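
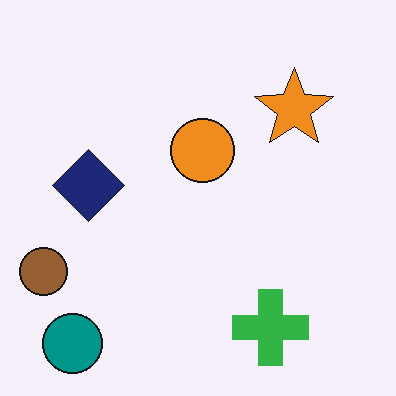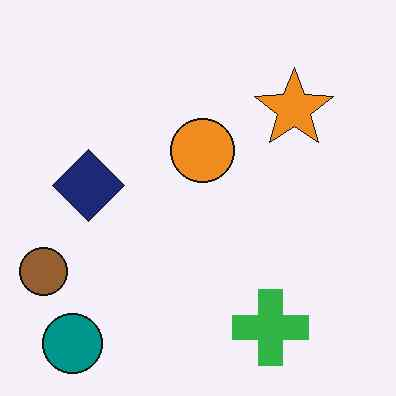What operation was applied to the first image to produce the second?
The second image is the first JPEG-compressed with visible artifacts.

Blocky 8×8 compression artifacts appear around shape edges and the flat background shows ringing — characteristic JPEG degradation.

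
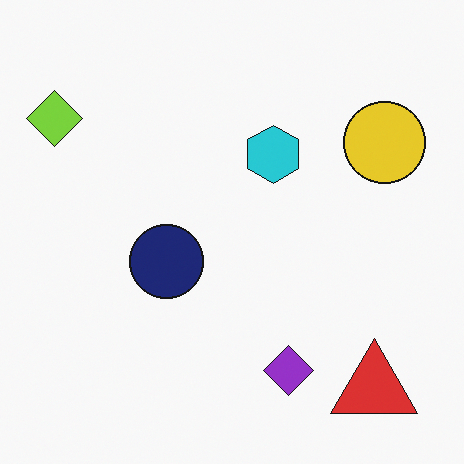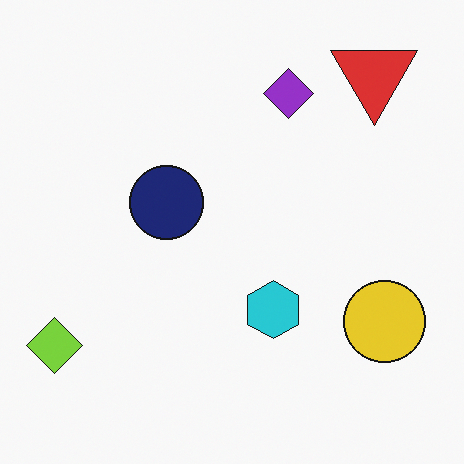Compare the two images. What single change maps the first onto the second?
The transformation is: flipped vertically (top ↔ bottom).

The red triangle is in the bottom-right of the first image and the top-right of the second — shapes on opposite sides of the horizontal midline have swapped in a mirror flip.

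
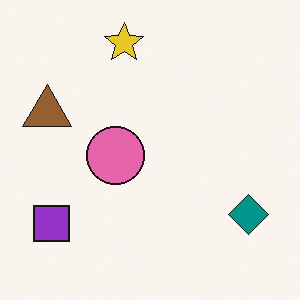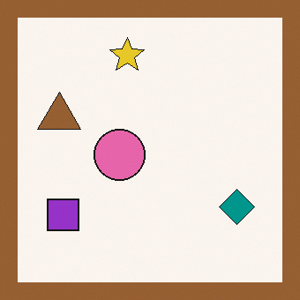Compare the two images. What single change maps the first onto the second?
It was framed with a brown border.

A solid brown frame runs around the edge of the second image, with the content slightly shrunk inside it.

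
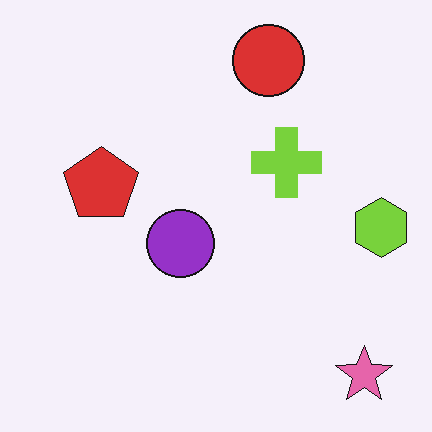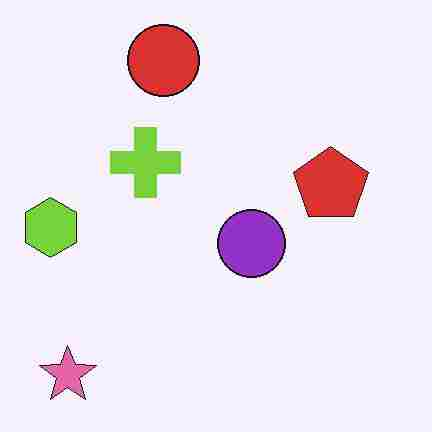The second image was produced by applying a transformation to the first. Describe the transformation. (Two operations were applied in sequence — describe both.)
Flipped horizontally (left ↔ right), then heavily JPEG-compressed with obvious blocking artifacts.

The lime hexagon is in the right of the first image and the left of the second — shapes on opposite sides of the vertical midline have swapped in a mirror flip. Blocky 8×8 compression artifacts appear around shape edges and the flat background shows ringing — characteristic JPEG degradation.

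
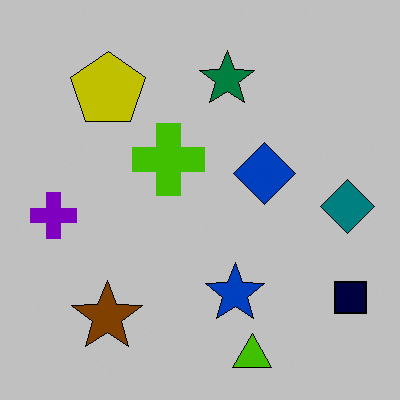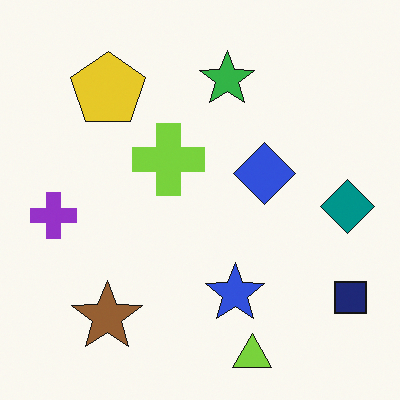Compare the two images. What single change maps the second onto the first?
The image was heavily posterized to just a handful of flat colors.

Each flat color has snapped to a coarser quantized level — most visibly, the near-white background has dropped to a flat grey.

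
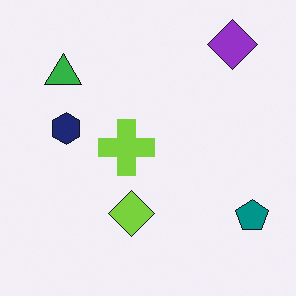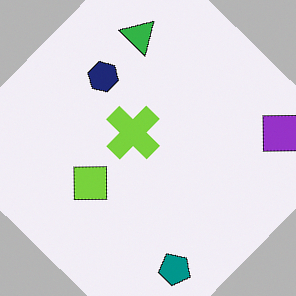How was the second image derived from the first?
Rotated clockwise by a large amount — several tens of degrees.

Every shape is tilted by the same angle and the image corners show triangular fill wedges — a whole-image rotation by a non-right angle.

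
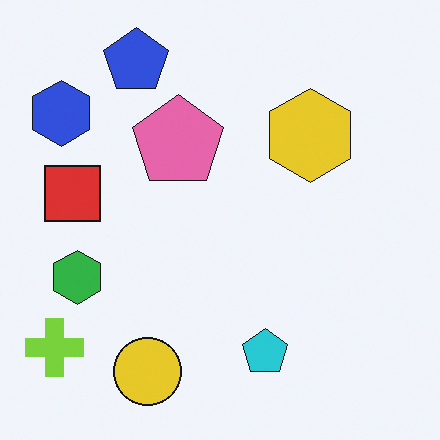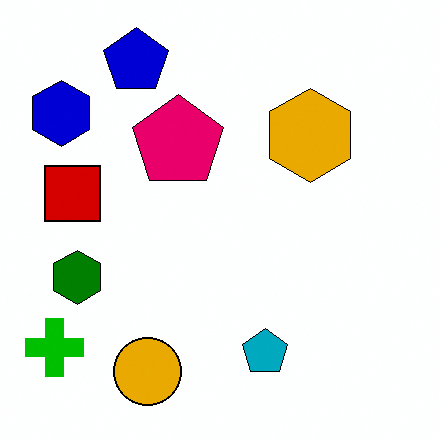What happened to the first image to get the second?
This is the original image boosted in contrast.

Tones are pushed away from mid-grey across the whole image — a global contrast change.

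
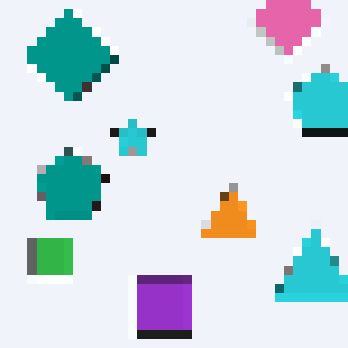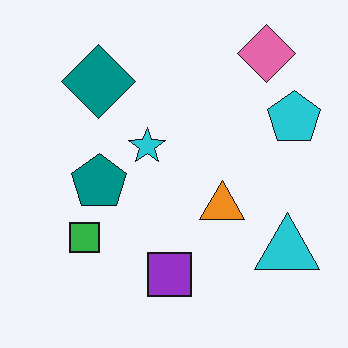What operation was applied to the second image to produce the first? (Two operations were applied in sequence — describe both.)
Cropped to a modestly smaller region and rescaled, then heavily pixelated into large blocks.

The visible shapes are larger and the field of view is narrower; shapes near the original edges may be partly or wholly outside the frame — a crop-and-rescale. Shapes are reduced to large square blocks; fine edges and outlines are lost — a downscale-then-upscale (mosaic) effect.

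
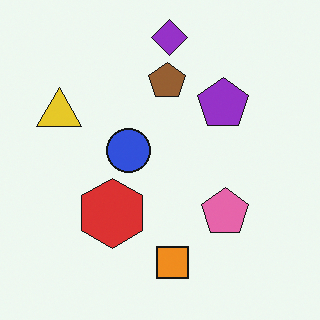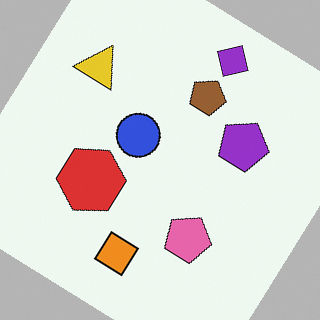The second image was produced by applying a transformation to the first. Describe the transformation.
This is the original image rotated clockwise by a large amount — several tens of degrees.

Every shape is tilted by the same angle and the image corners show triangular fill wedges — a whole-image rotation by a non-right angle.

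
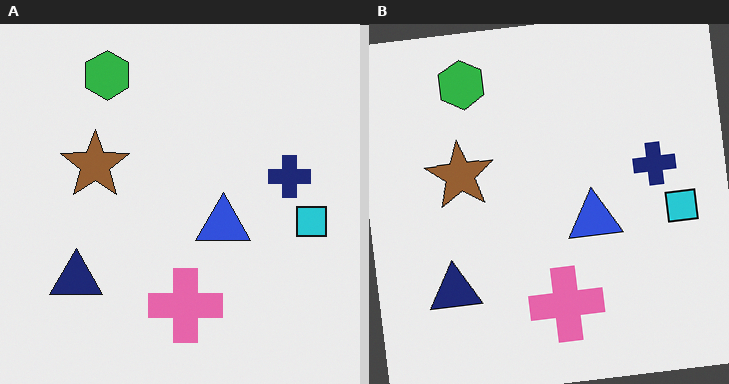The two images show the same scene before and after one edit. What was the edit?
The transformation is: rotated counter-clockwise by a small amount.

Every shape is tilted by the same angle and the image corners show triangular fill wedges — a whole-image rotation by a non-right angle.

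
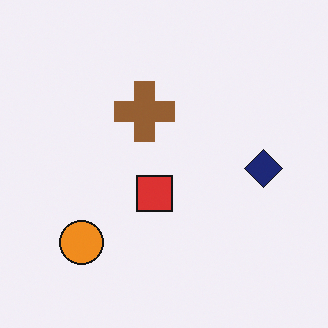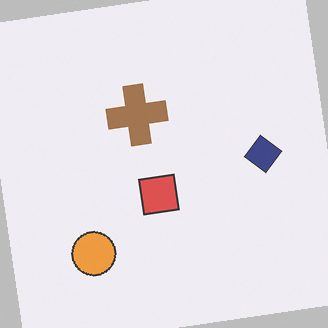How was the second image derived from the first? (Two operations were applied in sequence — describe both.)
It was rotated counter-clockwise by a slight angle, then given slightly reduced contrast.

Every shape is tilted by the same angle and the image corners show triangular fill wedges — a whole-image rotation by a non-right angle. Tones are pushed toward mid-grey across the whole image — a global contrast change.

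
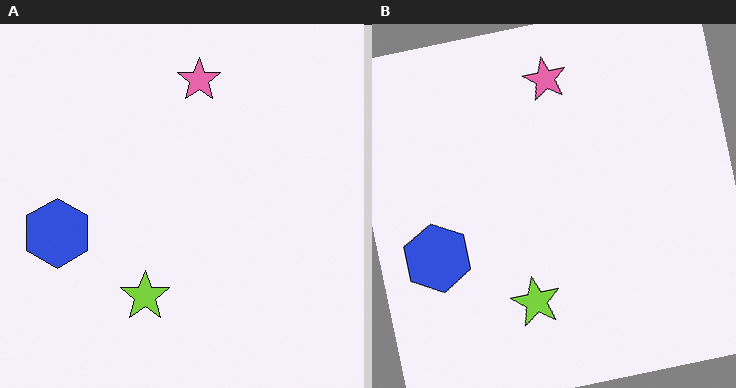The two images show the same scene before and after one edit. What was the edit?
The image was rotated counter-clockwise by a small amount.

Every shape is tilted by the same angle and the image corners show triangular fill wedges — a whole-image rotation by a non-right angle.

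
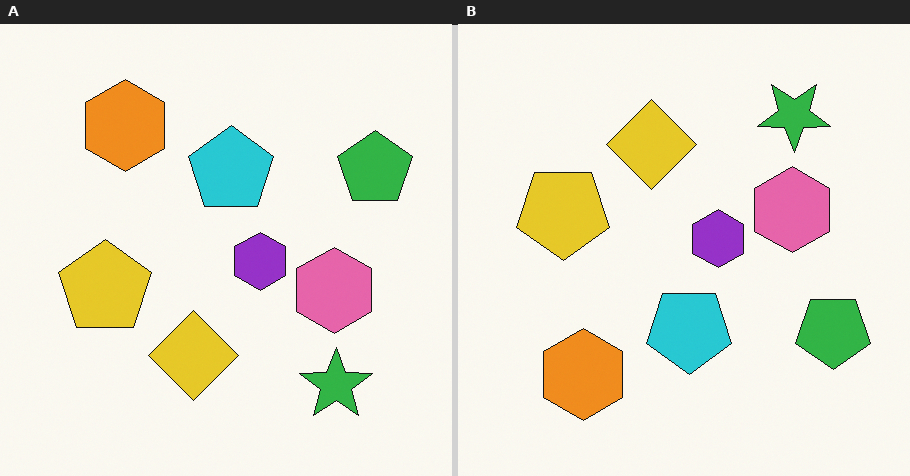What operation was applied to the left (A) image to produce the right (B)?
Flipped vertically (top ↔ bottom).

The green star is in the bottom-right of the left (A) image and the top-right of the right (B) — shapes on opposite sides of the horizontal midline have swapped in a mirror flip.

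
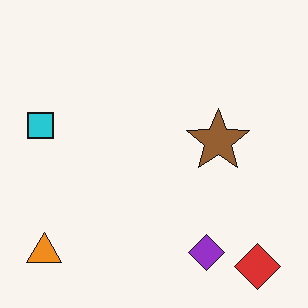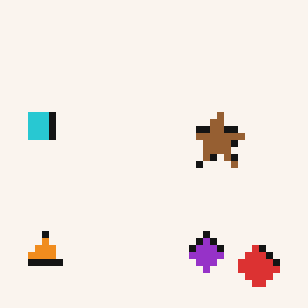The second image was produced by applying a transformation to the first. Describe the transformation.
The second image is the first moderately pixelated.

Shapes are reduced to large square blocks; fine edges and outlines are lost — a downscale-then-upscale (mosaic) effect.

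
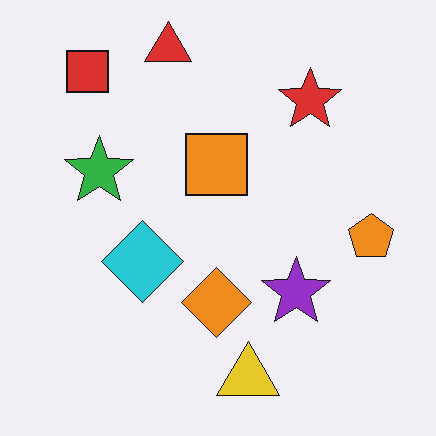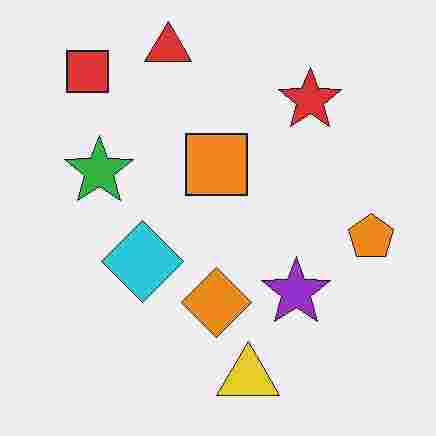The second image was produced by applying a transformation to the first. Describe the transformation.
The transformation is: heavily JPEG-compressed with obvious blocking artifacts.

Blocky 8×8 compression artifacts appear around shape edges and the flat background shows ringing — characteristic JPEG degradation.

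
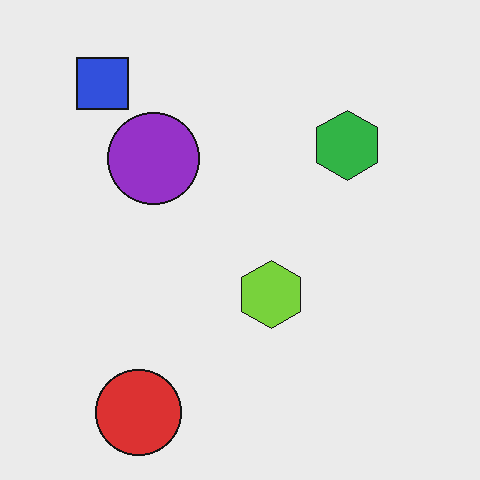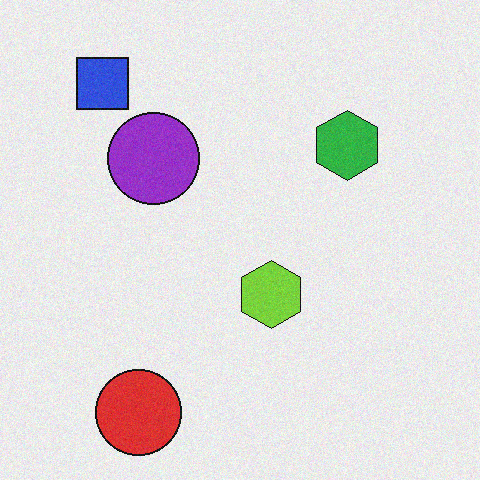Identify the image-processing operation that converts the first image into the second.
The second image is the first degraded with light additive noise.

Random speckle covers the whole image, including the flat background.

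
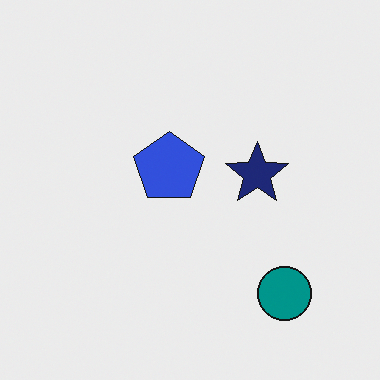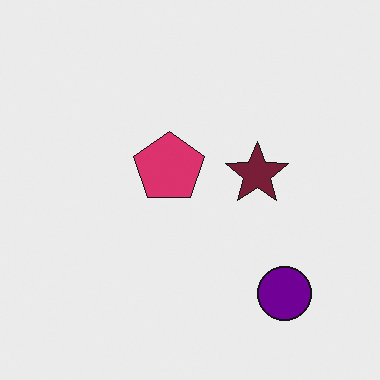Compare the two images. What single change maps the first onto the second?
The second image is the first hue-shifted through roughly a third of the color wheel.

Every shape's color has rotated by the same amount around the hue wheel — a uniform hue shift.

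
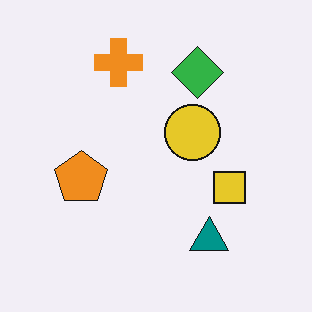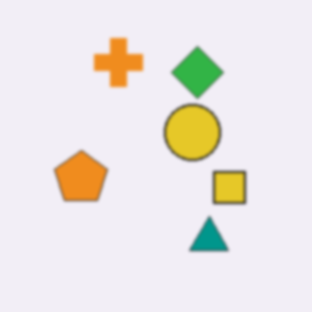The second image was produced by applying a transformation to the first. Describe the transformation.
The image was lightly blurred.

Shape edges and outlines are uniformly softened across the whole image.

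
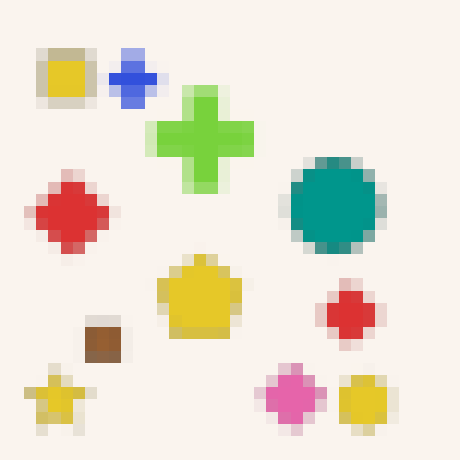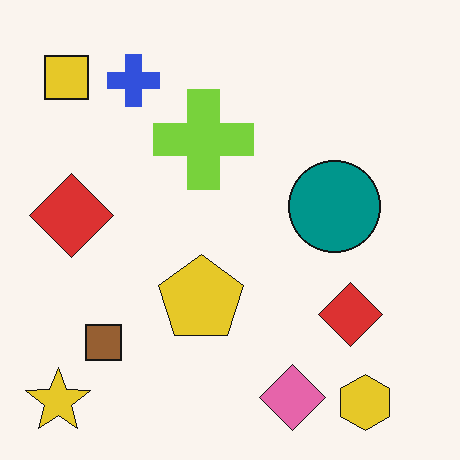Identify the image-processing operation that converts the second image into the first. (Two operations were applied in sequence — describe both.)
This is the original image noticeably gaussian-blurred, then coarsely pixelated.

Shape edges and outlines are uniformly softened across the whole image. Shapes are reduced to large square blocks; fine edges and outlines are lost — a downscale-then-upscale (mosaic) effect.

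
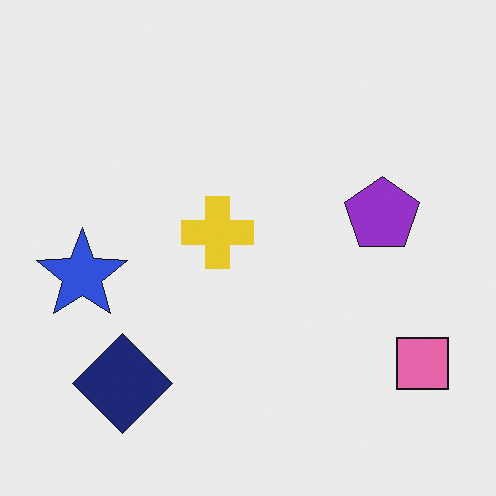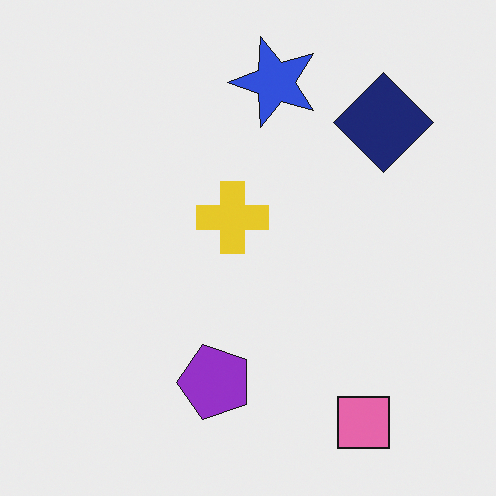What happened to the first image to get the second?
This is the original image transposed (reflected across the top-left ↔ bottom-right diagonal).

Shapes have swapped their row and column positions — what was in the top-right is now in the bottom-left — a diagonal reflection.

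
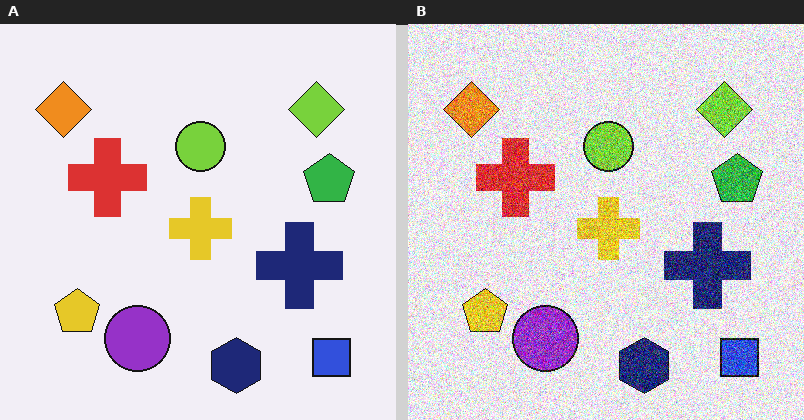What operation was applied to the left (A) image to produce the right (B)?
It was degraded with a thick layer of grain.

Random speckle covers the whole image, including the flat background.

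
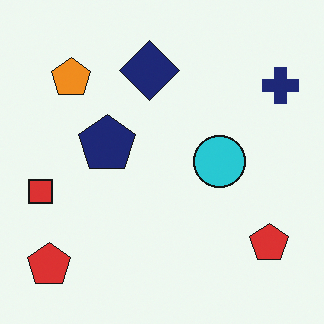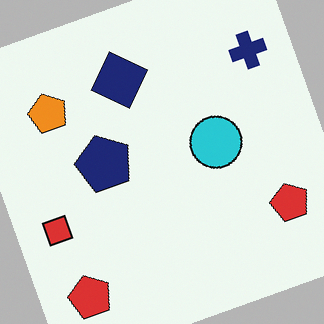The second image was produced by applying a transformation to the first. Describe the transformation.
This is the original image rotated counter-clockwise by a moderate amount.

Every shape is tilted by the same angle and the image corners show triangular fill wedges — a whole-image rotation by a non-right angle.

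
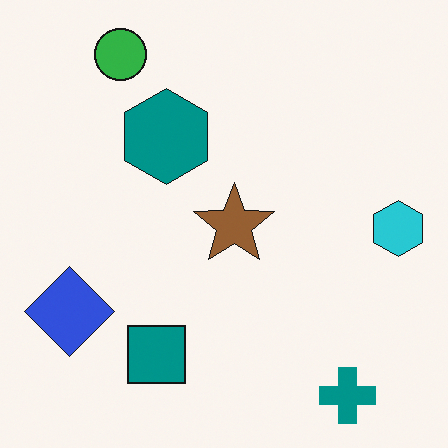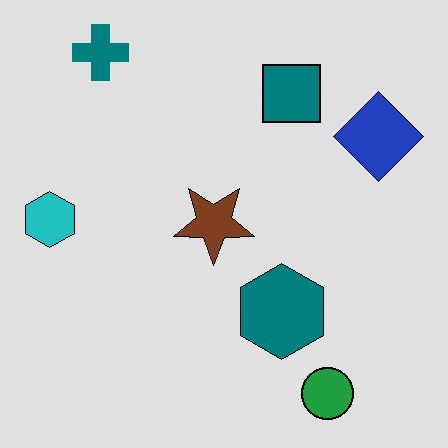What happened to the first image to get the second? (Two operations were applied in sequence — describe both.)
Rotated 180°, then moderately posterized.

The teal cross sits in the bottom-right of the first image and the top-left of the second — consistent with a whole-image 180° rotation. Each flat color has snapped to a coarser quantized level — most visibly, the near-white background has dropped to a flat grey.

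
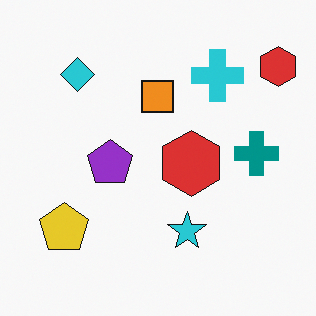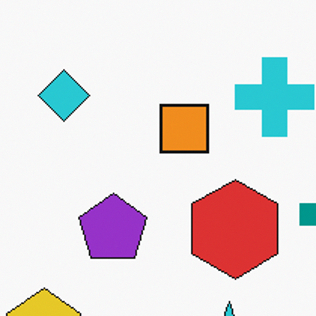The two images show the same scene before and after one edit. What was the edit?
It was cropped to a modestly smaller region and rescaled.

The visible shapes are larger and the field of view is narrower; shapes near the original edges may be partly or wholly outside the frame — a crop-and-rescale.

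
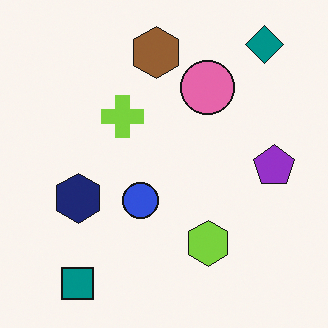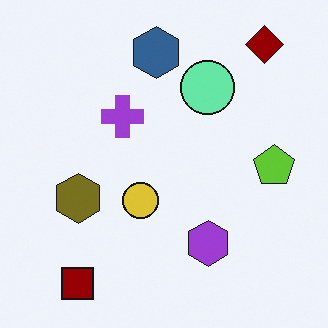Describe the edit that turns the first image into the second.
The image was hue-shifted by a large amount.

Every shape's color has rotated by the same amount around the hue wheel — a uniform hue shift.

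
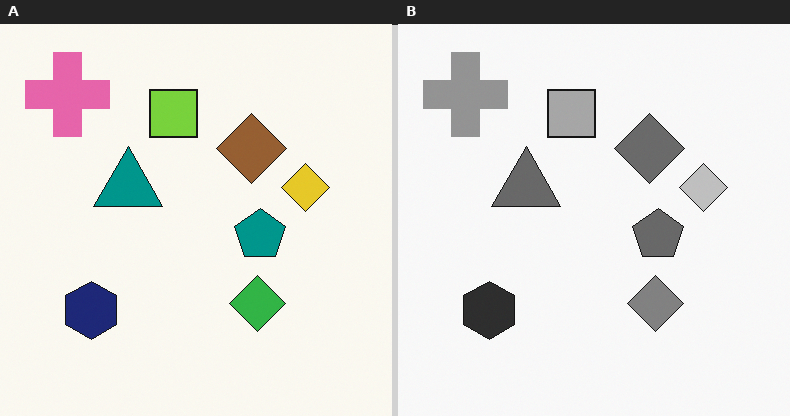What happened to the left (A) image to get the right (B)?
Converted to grayscale.

All color is removed — every shape is now a shade of grey.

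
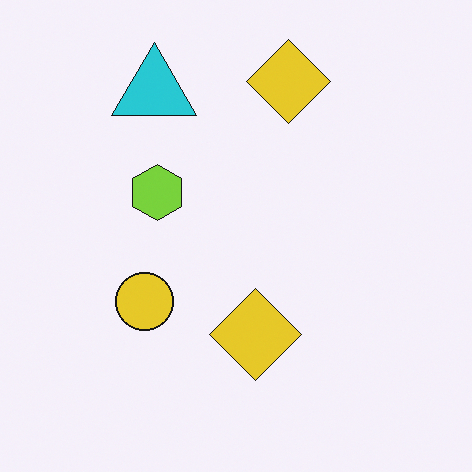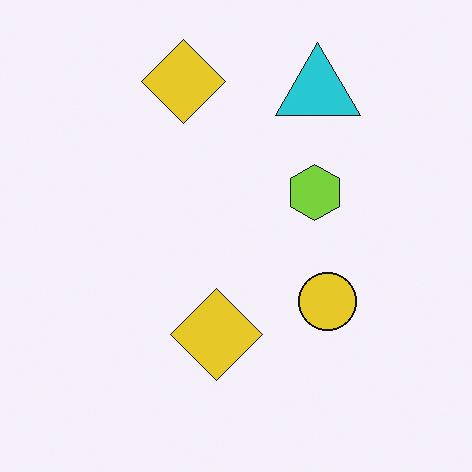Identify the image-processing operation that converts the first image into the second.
The image was flipped horizontally (left ↔ right).

The yellow circle is in the left of the first image and the right of the second — shapes on opposite sides of the vertical midline have swapped in a mirror flip.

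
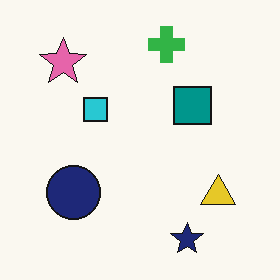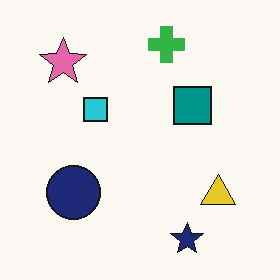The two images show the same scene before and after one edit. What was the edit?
The image was given moderate JPEG compression.

Blocky 8×8 compression artifacts appear around shape edges and the flat background shows ringing — characteristic JPEG degradation.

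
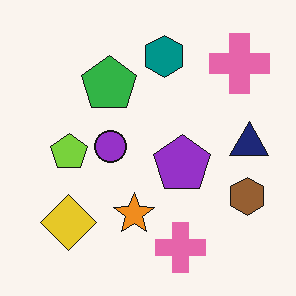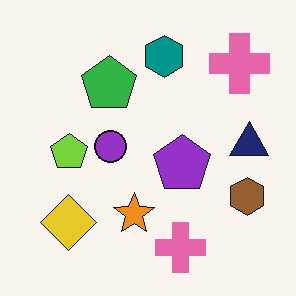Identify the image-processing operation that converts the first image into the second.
The second image is the first JPEG-compressed with visible artifacts.

Blocky 8×8 compression artifacts appear around shape edges and the flat background shows ringing — characteristic JPEG degradation.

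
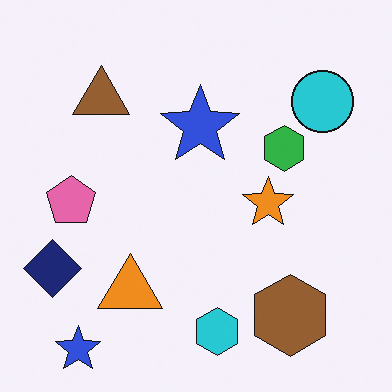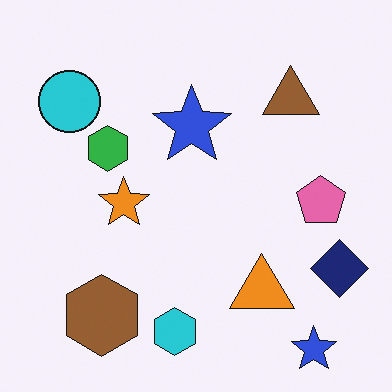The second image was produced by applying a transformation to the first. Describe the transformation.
This is the original image flipped horizontally (left ↔ right).

The navy diamond is in the bottom-left of the first image and the bottom-right of the second — shapes on opposite sides of the vertical midline have swapped in a mirror flip.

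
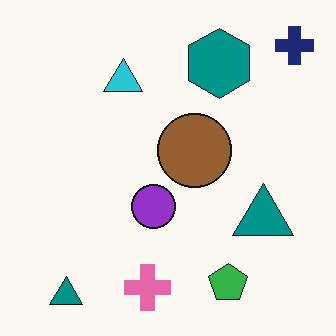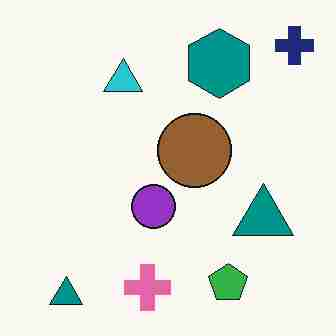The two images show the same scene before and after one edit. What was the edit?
It was heavily JPEG-compressed with obvious blocking artifacts.

Blocky 8×8 compression artifacts appear around shape edges and the flat background shows ringing — characteristic JPEG degradation.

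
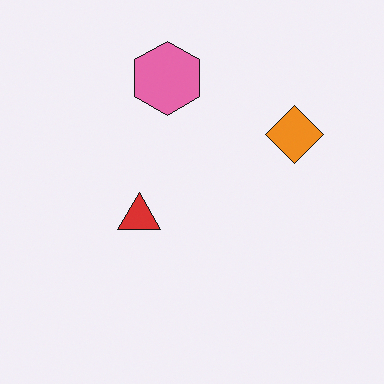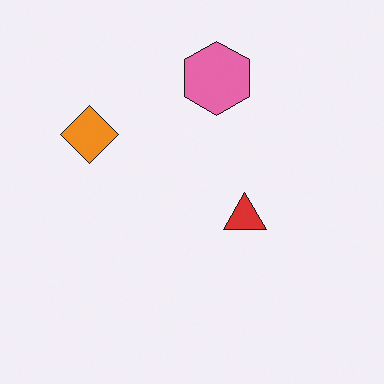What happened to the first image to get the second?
The second image is the first flipped horizontally (left ↔ right).

The orange diamond is in the right of the first image and the left of the second — shapes on opposite sides of the vertical midline have swapped in a mirror flip.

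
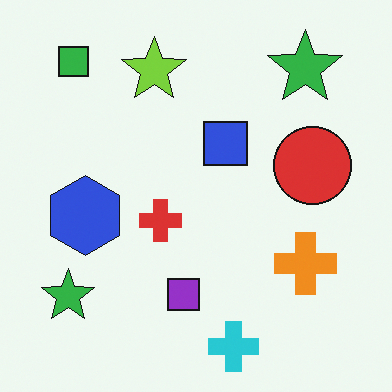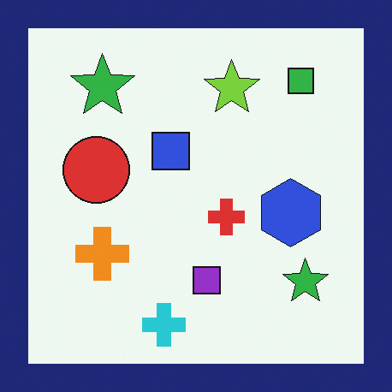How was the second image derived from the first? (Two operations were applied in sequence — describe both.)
The transformation is: flipped horizontally (left ↔ right), then framed with a navy border.

The green square is in the top-left of the first image and the top-right of the second — shapes on opposite sides of the vertical midline have swapped in a mirror flip. A solid navy frame runs around the edge of the second image, with the content slightly shrunk inside it.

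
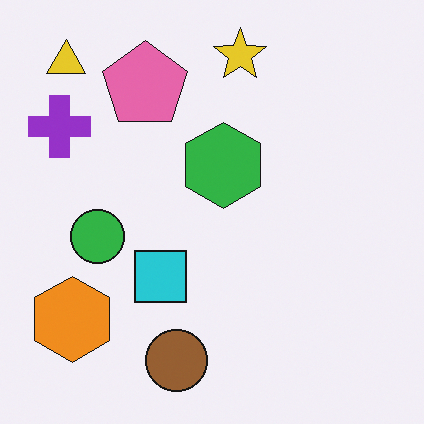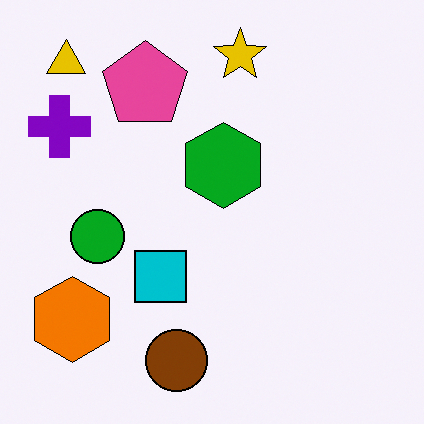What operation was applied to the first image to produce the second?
The transformation is: given slightly increased contrast.

Tones are pushed away from mid-grey across the whole image — a global contrast change.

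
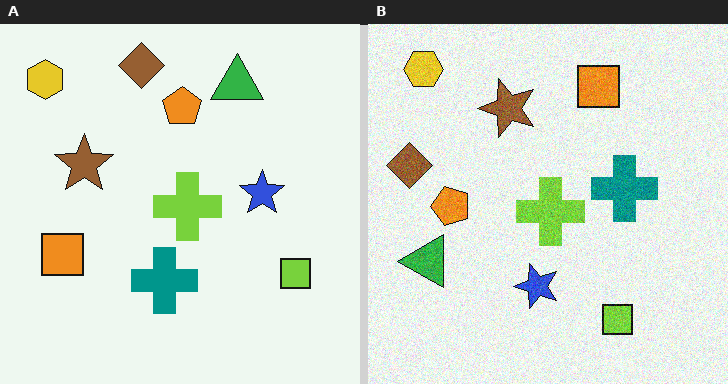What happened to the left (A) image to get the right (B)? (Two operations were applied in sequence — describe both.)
This is the original image transposed (reflected across the top-left ↔ bottom-right diagonal), then degraded with visible gaussian noise.

Shapes have swapped their row and column positions — what was in the top-right is now in the bottom-left — a diagonal reflection. Random speckle covers the whole image, including the flat background.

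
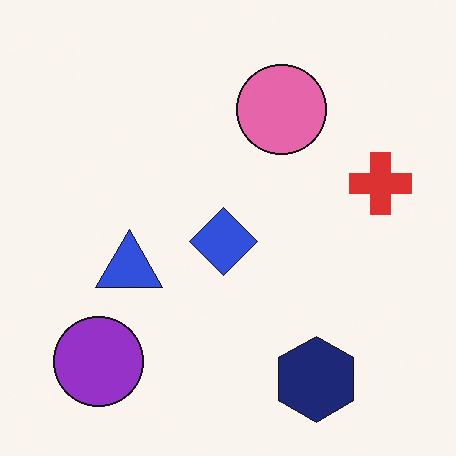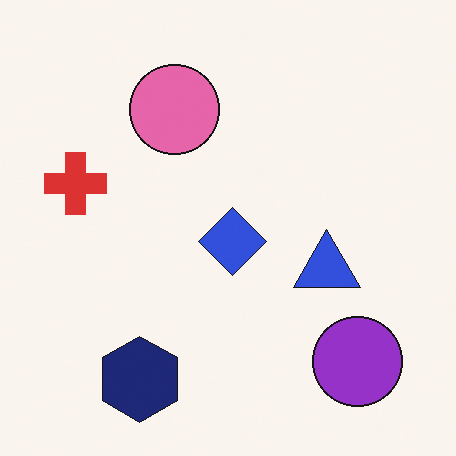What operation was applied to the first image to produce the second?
The transformation is: flipped horizontally (left ↔ right).

The red cross is in the right of the first image and the left of the second — shapes on opposite sides of the vertical midline have swapped in a mirror flip.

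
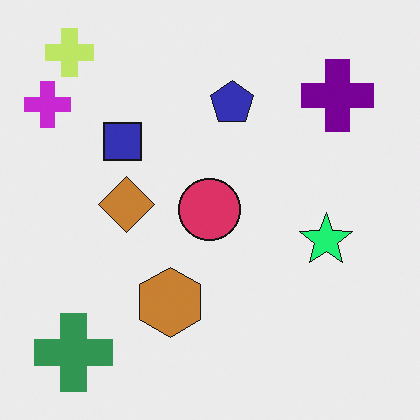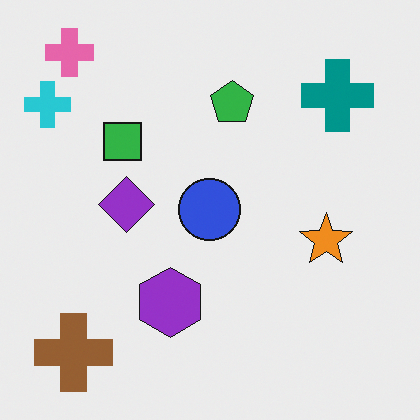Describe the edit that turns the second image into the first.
The image was hue-shifted through roughly a third of the color wheel.

Every shape's color has rotated by the same amount around the hue wheel — a uniform hue shift.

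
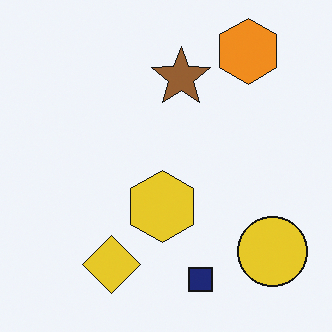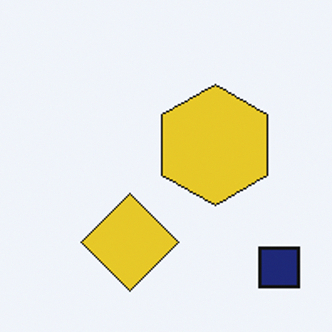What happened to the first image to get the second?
This is the original image cropped tightly and scaled back up.

The visible shapes are larger and the field of view is narrower; shapes near the original edges may be partly or wholly outside the frame — a crop-and-rescale.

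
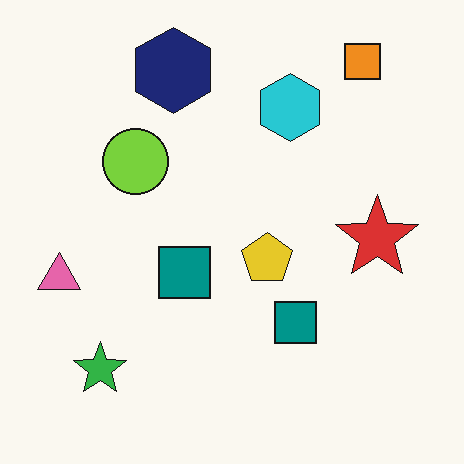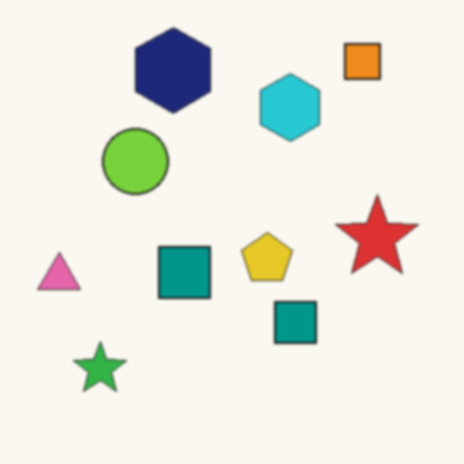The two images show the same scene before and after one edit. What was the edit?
The second image is the first lightly blurred.

Shape edges and outlines are uniformly softened across the whole image.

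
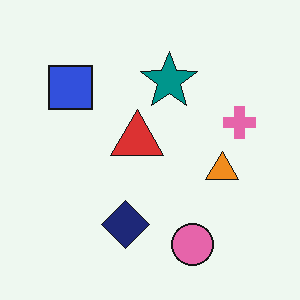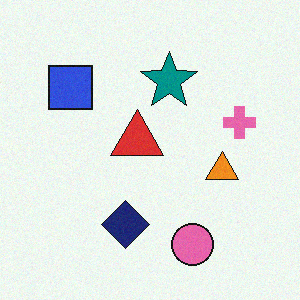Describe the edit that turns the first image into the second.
The image was degraded with subtle gaussian noise.

Random speckle covers the whole image, including the flat background.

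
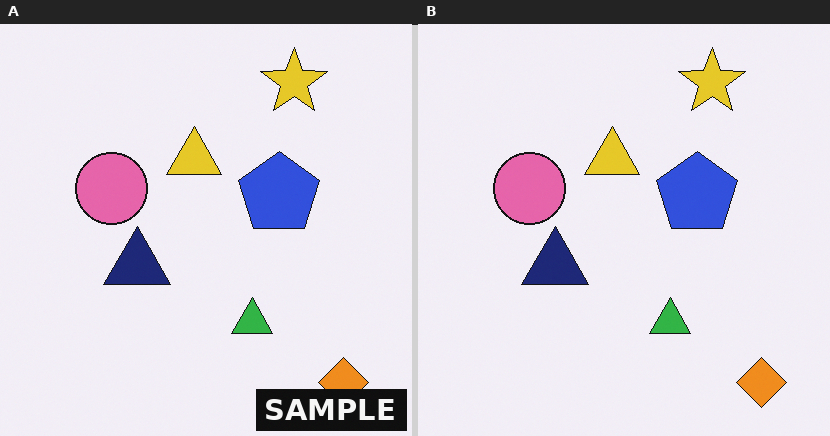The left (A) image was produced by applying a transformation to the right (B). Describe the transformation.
The image was watermarked with the text "SAMPLE" in the lower-right corner.

A dark label reading "SAMPLE" appears in the lower-right corner.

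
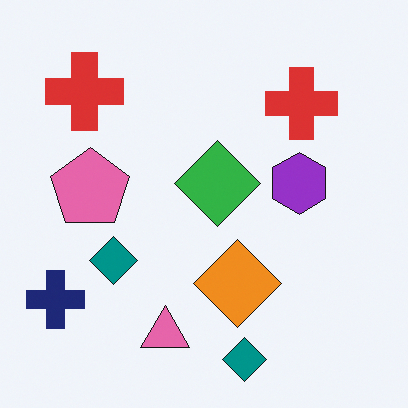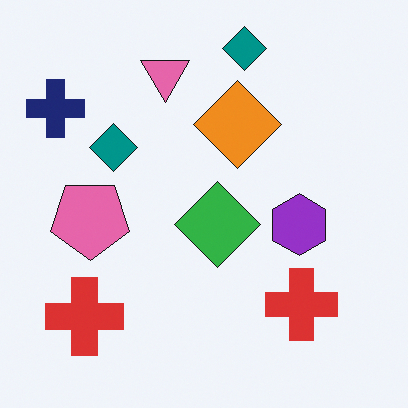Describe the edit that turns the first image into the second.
Flipped vertically (top ↔ bottom).

The pink triangle is in the bottom of the first image and the top of the second — shapes on opposite sides of the horizontal midline have swapped in a mirror flip.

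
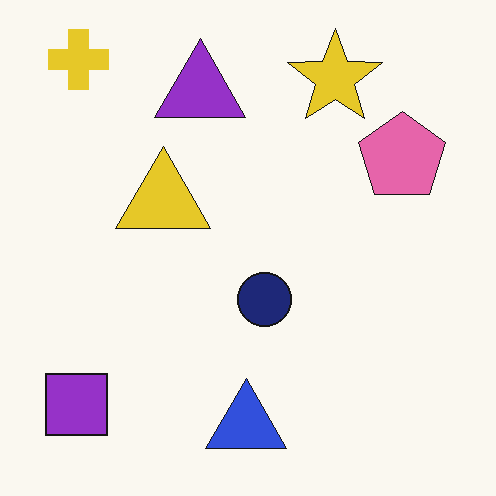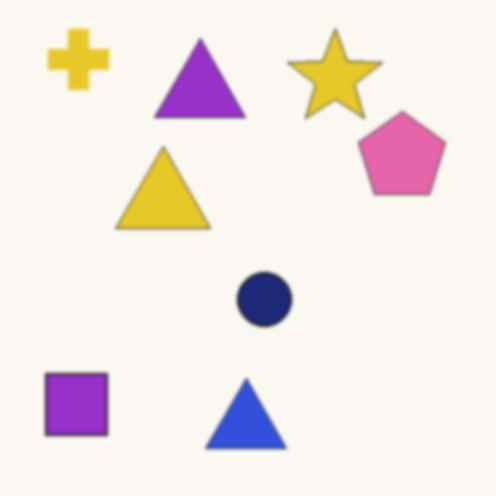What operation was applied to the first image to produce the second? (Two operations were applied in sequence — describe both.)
The transformation is: slightly softened, then JPEG-compressed with visible artifacts.

Shape edges and outlines are uniformly softened across the whole image. Blocky 8×8 compression artifacts appear around shape edges and the flat background shows ringing — characteristic JPEG degradation.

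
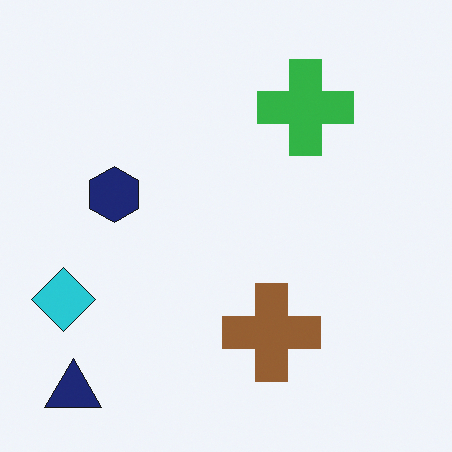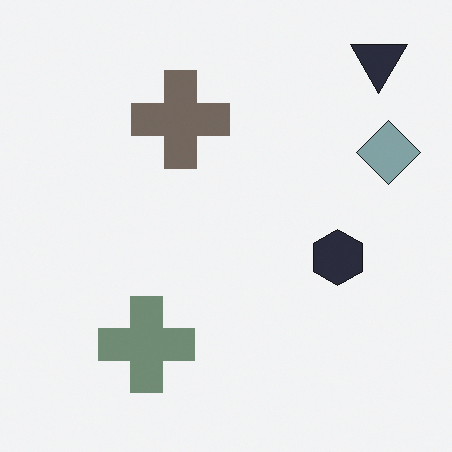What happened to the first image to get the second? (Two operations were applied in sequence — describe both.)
The image was rotated 180°, then heavily desaturated.

The navy triangle sits in the bottom-left of the first image and the top-right of the second — consistent with a whole-image 180° rotation. All colors are more muted and greyish — a global saturation change.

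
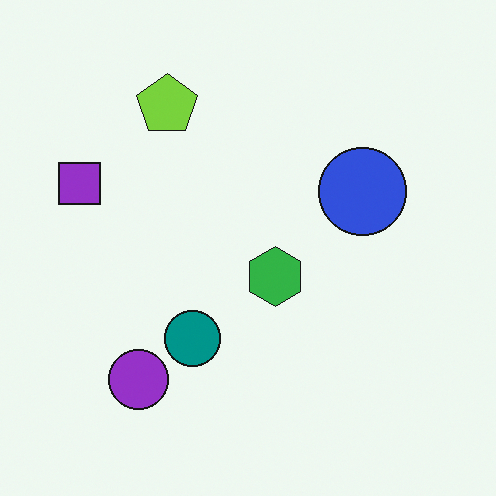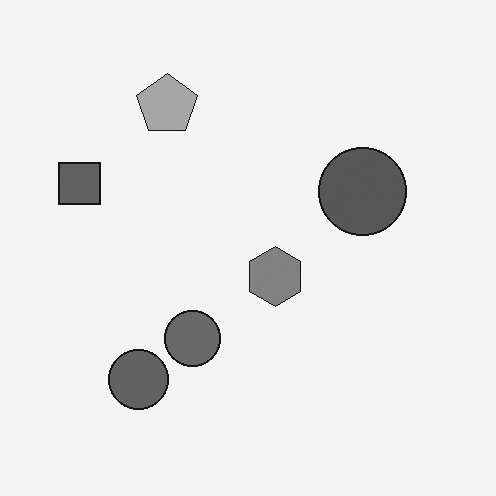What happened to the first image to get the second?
The second image is the first converted to grayscale.

All color is removed — every shape is now a shade of grey.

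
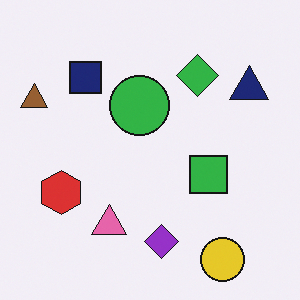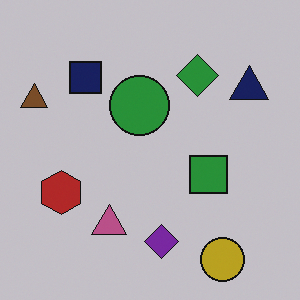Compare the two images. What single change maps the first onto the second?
The transformation is: slightly darkened.

Every pixel — background and shapes alike — is uniformly darkened.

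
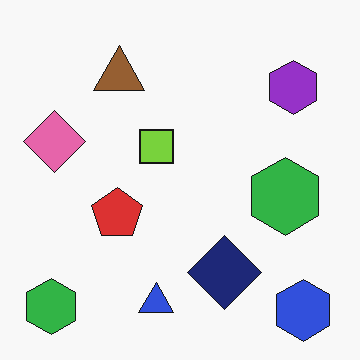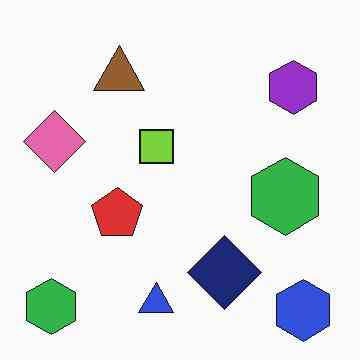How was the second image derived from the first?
The second image is the first JPEG-compressed with visible artifacts.

Blocky 8×8 compression artifacts appear around shape edges and the flat background shows ringing — characteristic JPEG degradation.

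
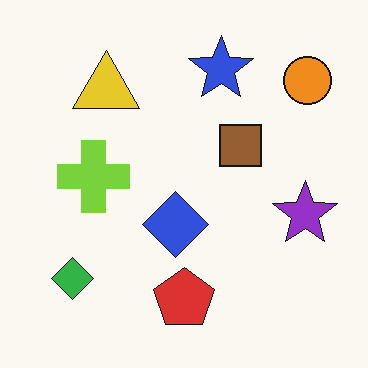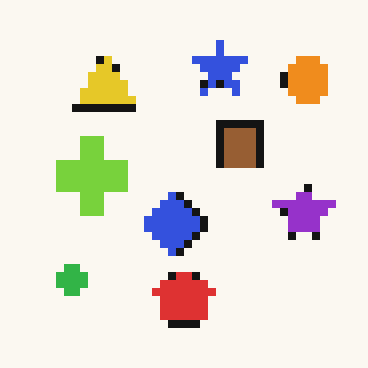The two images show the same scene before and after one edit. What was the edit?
This is the original image moderately pixelated.

Shapes are reduced to large square blocks; fine edges and outlines are lost — a downscale-then-upscale (mosaic) effect.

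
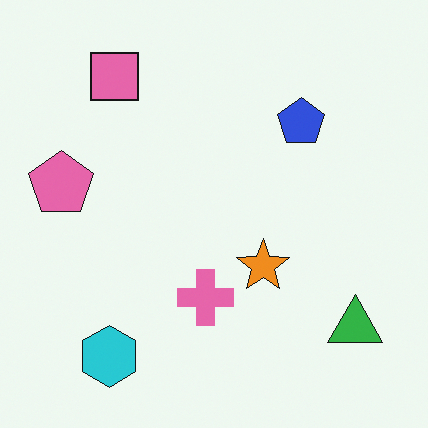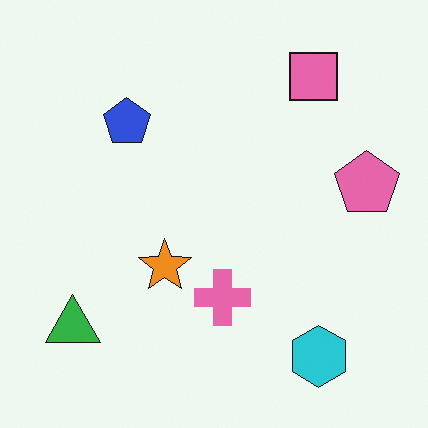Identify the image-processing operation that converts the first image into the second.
This is the original image flipped horizontally (left ↔ right).

The pink pentagon is in the left of the first image and the right of the second — shapes on opposite sides of the vertical midline have swapped in a mirror flip.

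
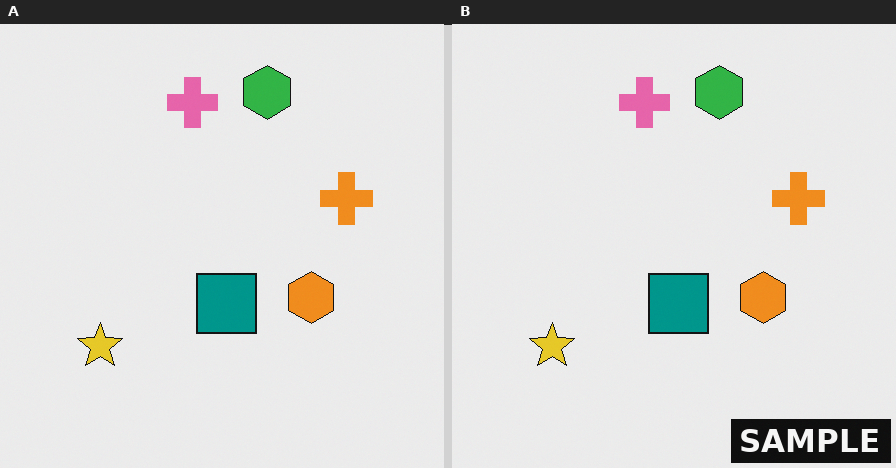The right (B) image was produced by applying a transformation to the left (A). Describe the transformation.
This is the original image watermarked with the text "SAMPLE" in the lower-right corner.

A dark label reading "SAMPLE" appears in the lower-right corner.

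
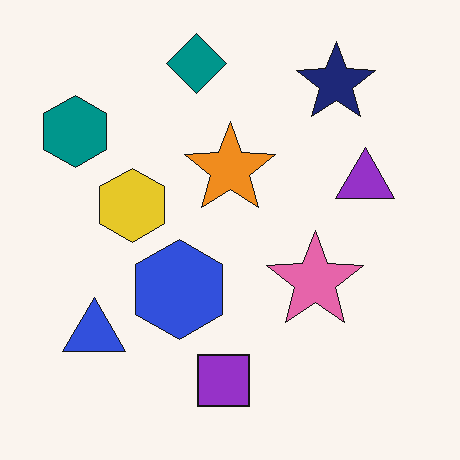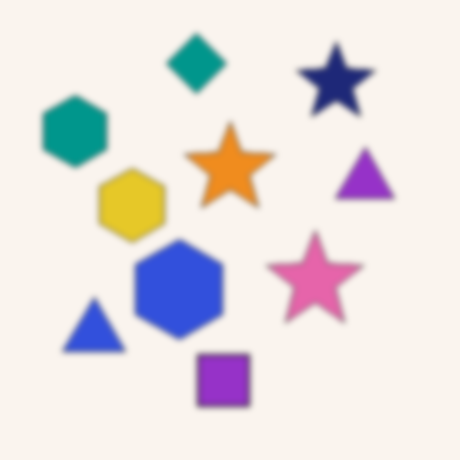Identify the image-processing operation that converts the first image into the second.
The second image is the first noticeably gaussian-blurred.

Shape edges and outlines are uniformly softened across the whole image.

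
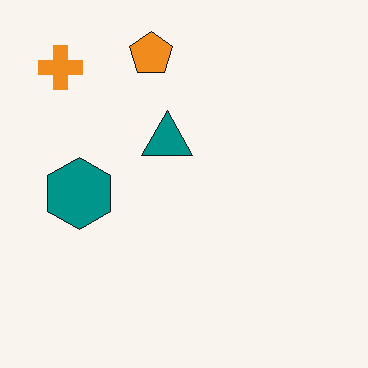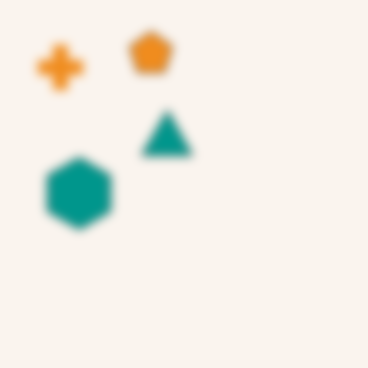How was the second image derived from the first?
Strongly gaussian-blurred.

Shape edges and outlines are uniformly softened across the whole image.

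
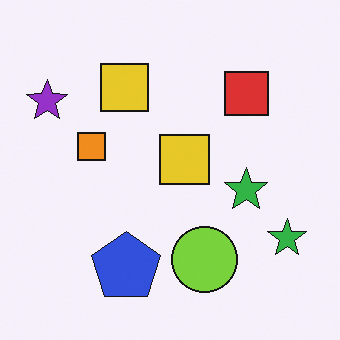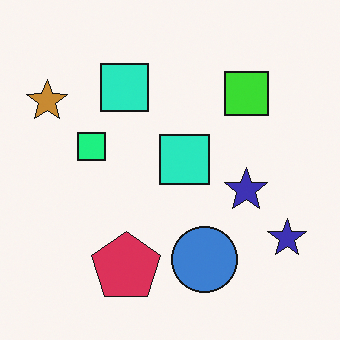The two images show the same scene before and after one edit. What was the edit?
The transformation is: hue-shifted by a moderate amount.

Every shape's color has rotated by the same amount around the hue wheel — a uniform hue shift.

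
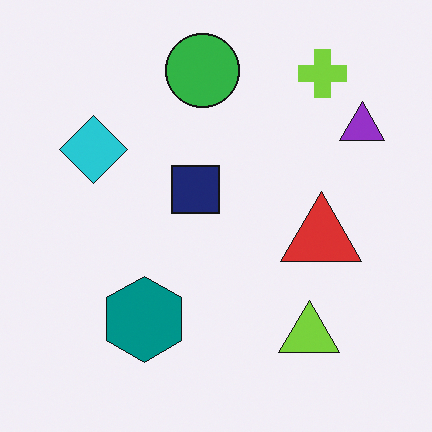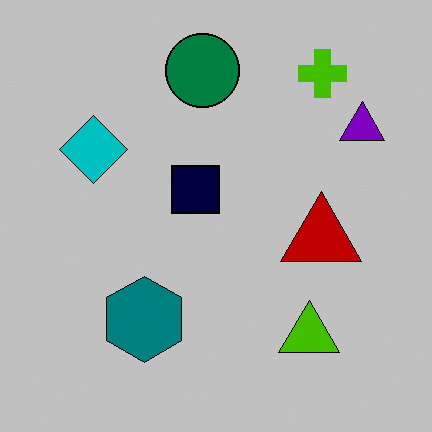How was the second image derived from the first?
This is the original image heavily posterized to just a handful of flat colors.

Each flat color has snapped to a coarser quantized level — most visibly, the near-white background has dropped to a flat grey.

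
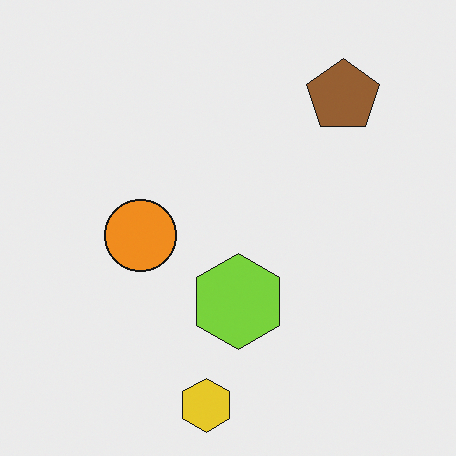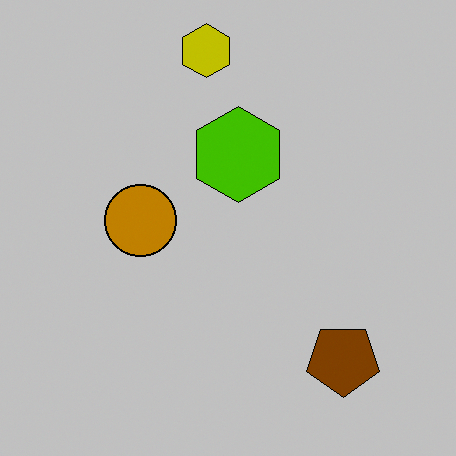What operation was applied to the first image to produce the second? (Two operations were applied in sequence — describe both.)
The second image is the first flipped vertically (top ↔ bottom), then heavily posterized to just a handful of flat colors.

The yellow hexagon is in the bottom of the first image and the top of the second — shapes on opposite sides of the horizontal midline have swapped in a mirror flip. Each flat color has snapped to a coarser quantized level — most visibly, the near-white background has dropped to a flat grey.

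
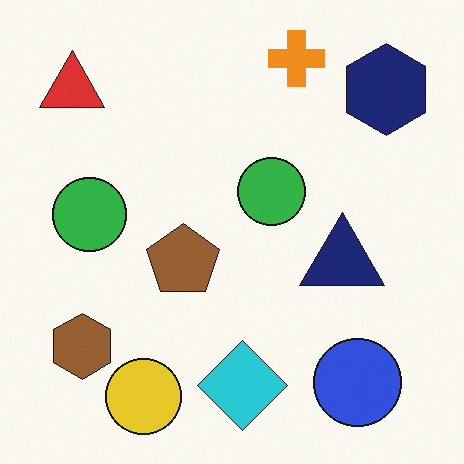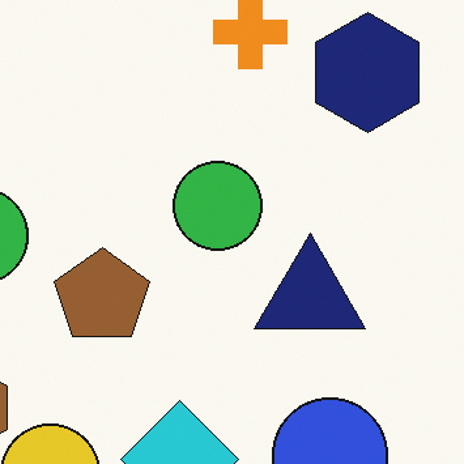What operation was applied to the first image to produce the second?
The image was cropped slightly and scaled back up.

The visible shapes are larger and the field of view is narrower; shapes near the original edges may be partly or wholly outside the frame — a crop-and-rescale.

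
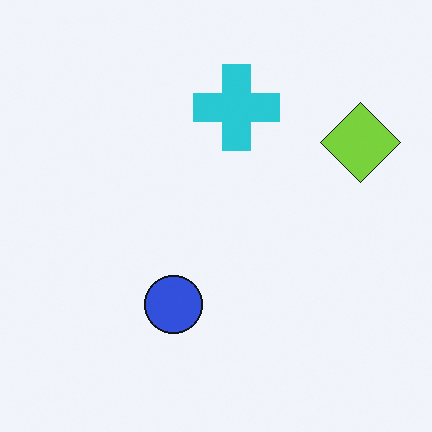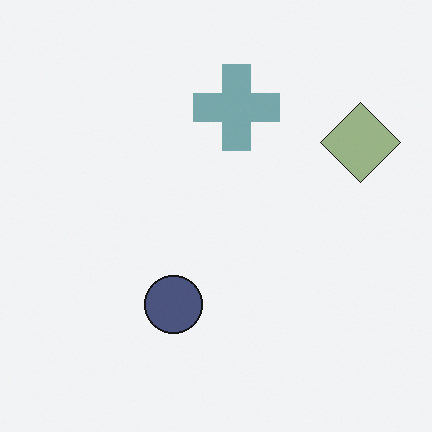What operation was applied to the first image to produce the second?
This is the original image made much more muted (saturation change).

All colors are more muted and greyish — a global saturation change.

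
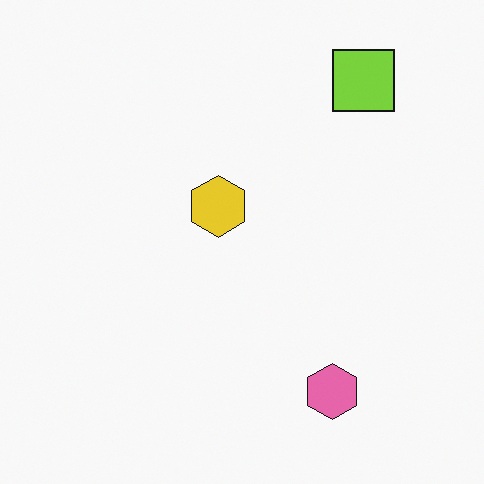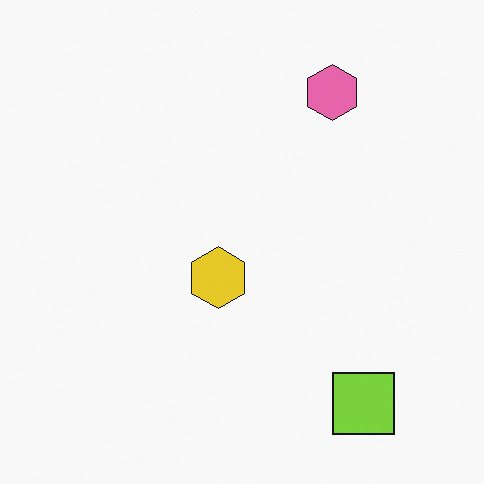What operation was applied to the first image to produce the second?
It was flipped vertically (top ↔ bottom).

The lime square is in the top-right of the first image and the bottom-right of the second — shapes on opposite sides of the horizontal midline have swapped in a mirror flip.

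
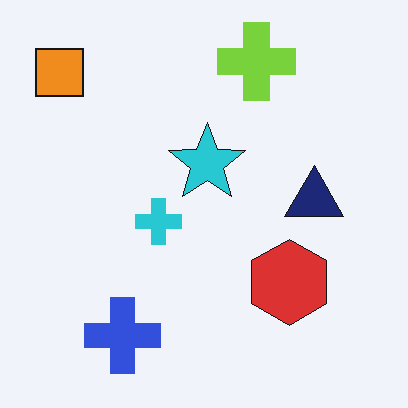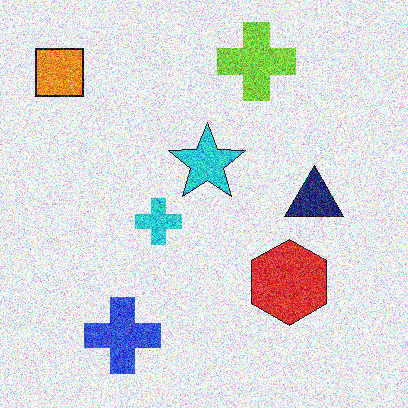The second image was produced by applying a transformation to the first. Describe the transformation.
It was degraded with heavy additive noise.

Random speckle covers the whole image, including the flat background.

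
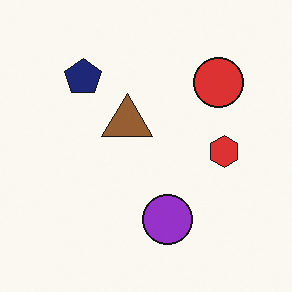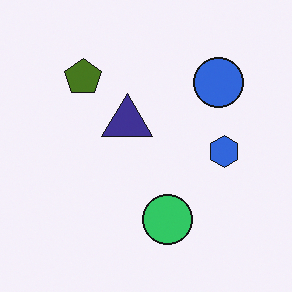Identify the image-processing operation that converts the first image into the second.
Hue-shifted by a large amount.

Every shape's color has rotated by the same amount around the hue wheel — a uniform hue shift.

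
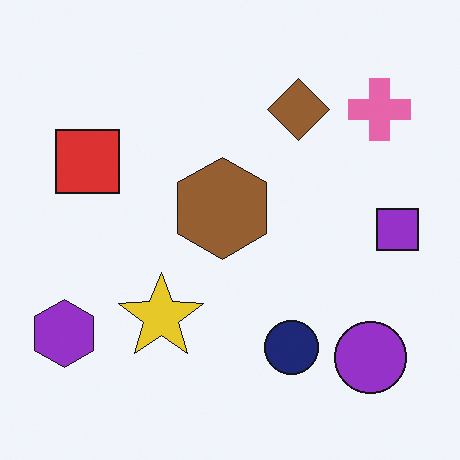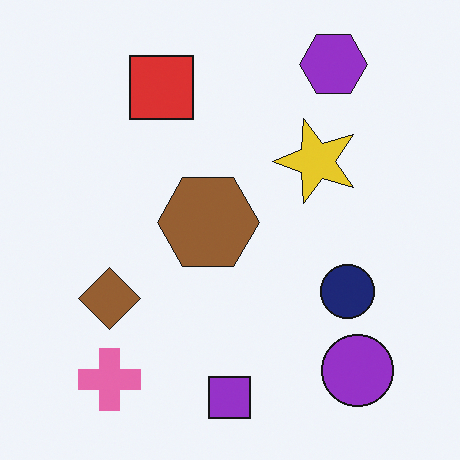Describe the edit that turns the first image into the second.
The transformation is: transposed (reflected across the top-left ↔ bottom-right diagonal).

Shapes have swapped their row and column positions — what was in the top-right is now in the bottom-left — a diagonal reflection.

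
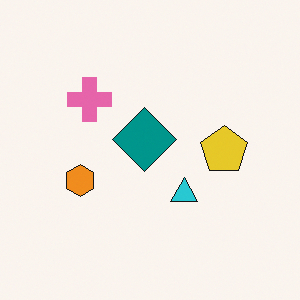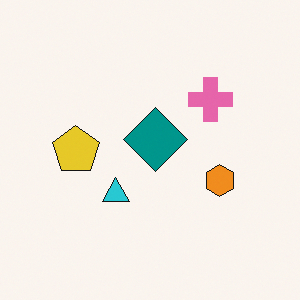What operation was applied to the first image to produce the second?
The transformation is: flipped horizontally (left ↔ right).

The yellow pentagon is in the right of the first image and the left of the second — shapes on opposite sides of the vertical midline have swapped in a mirror flip.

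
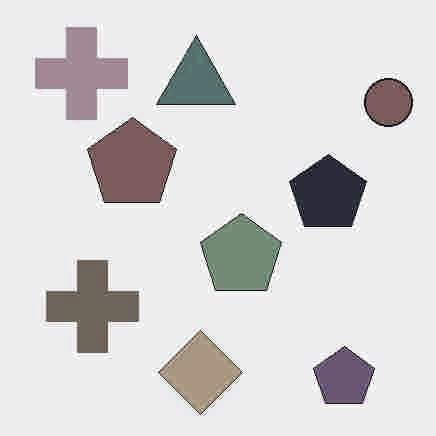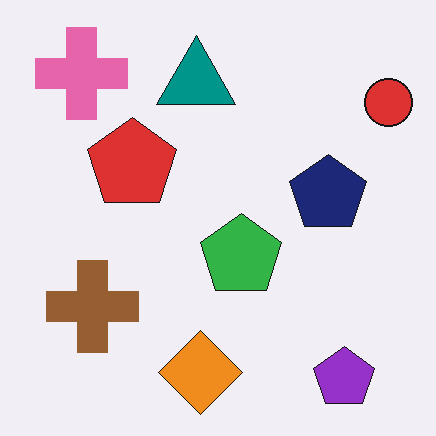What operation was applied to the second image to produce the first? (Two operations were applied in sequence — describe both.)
The image was heavily JPEG-compressed with obvious blocking artifacts, then made much more muted (saturation change).

Blocky 8×8 compression artifacts appear around shape edges and the flat background shows ringing — characteristic JPEG degradation. All colors are more muted and greyish — a global saturation change.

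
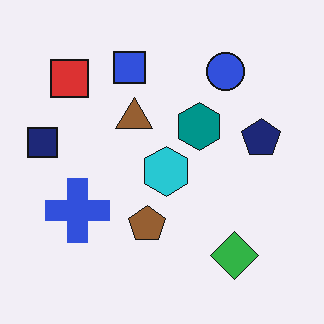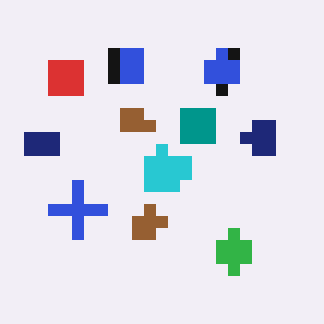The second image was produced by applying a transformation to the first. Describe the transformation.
Heavily pixelated into large blocks.

Shapes are reduced to large square blocks; fine edges and outlines are lost — a downscale-then-upscale (mosaic) effect.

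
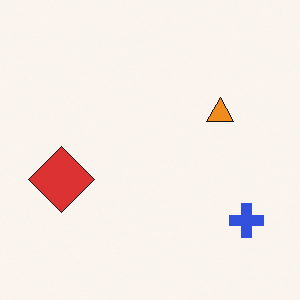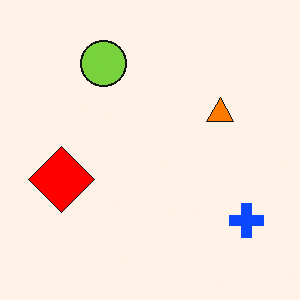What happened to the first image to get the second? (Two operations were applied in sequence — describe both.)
The image was made much more vivid (saturation change), then overlaid with an additional lime circle.

All colors are more vivid — a global saturation change. A lime circle appears in the second image that is absent from the first.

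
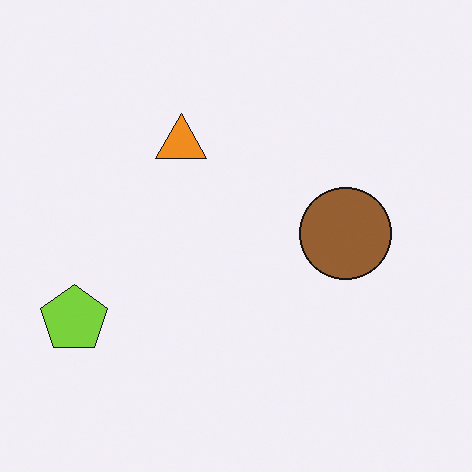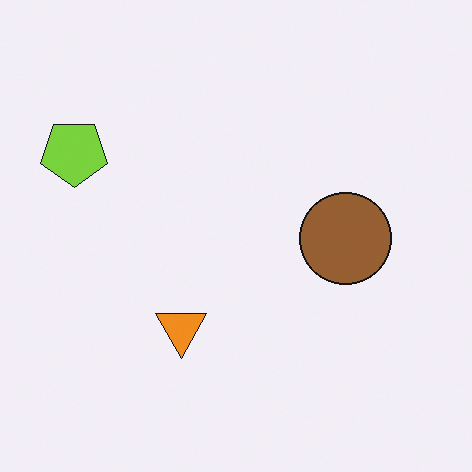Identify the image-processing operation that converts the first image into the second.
It was flipped vertically (top ↔ bottom).

The orange triangle is in the top of the first image and the bottom of the second — shapes on opposite sides of the horizontal midline have swapped in a mirror flip.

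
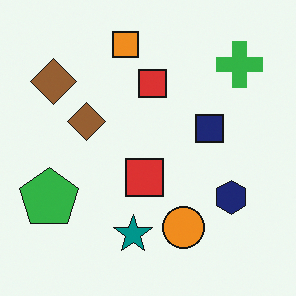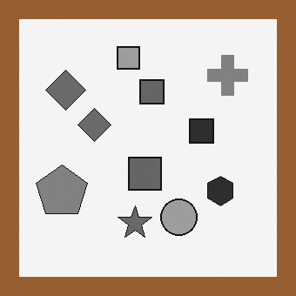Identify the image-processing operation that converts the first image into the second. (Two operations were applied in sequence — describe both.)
The image was converted to grayscale, then framed with a brown border.

All color is removed — every shape is now a shade of grey. A solid brown frame runs around the edge of the second image, with the content slightly shrunk inside it.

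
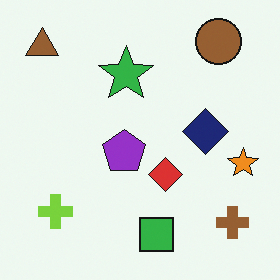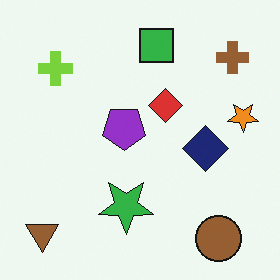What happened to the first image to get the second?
The image was flipped vertically (top ↔ bottom).

The brown circle is in the top-right of the first image and the bottom-right of the second — shapes on opposite sides of the horizontal midline have swapped in a mirror flip.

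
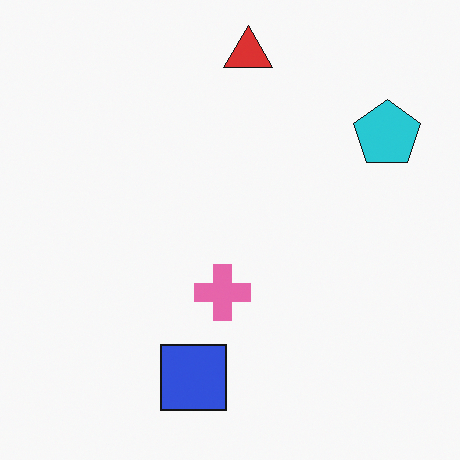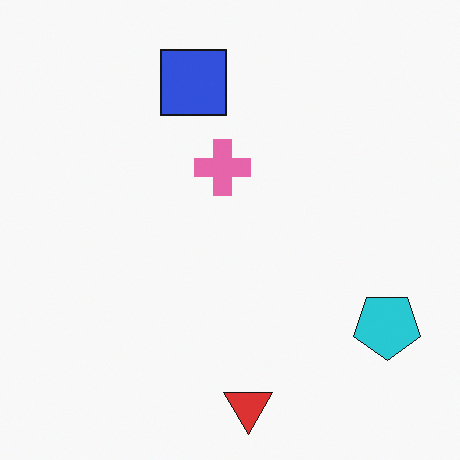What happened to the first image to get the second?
The second image is the first flipped vertically (top ↔ bottom).

The red triangle is in the top of the first image and the bottom of the second — shapes on opposite sides of the horizontal midline have swapped in a mirror flip.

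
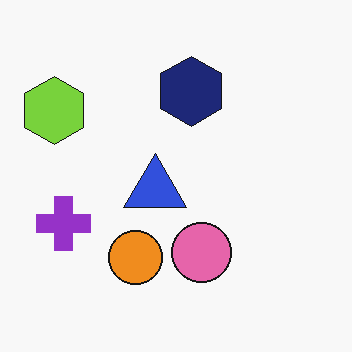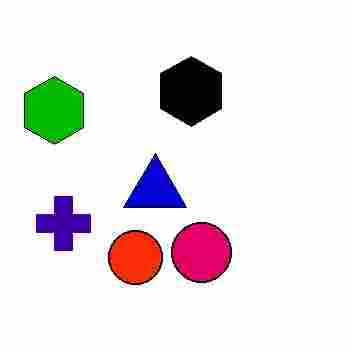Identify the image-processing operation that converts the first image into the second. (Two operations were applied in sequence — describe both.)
Boosted in contrast, then degraded with heavy JPEG compression.

Tones are pushed away from mid-grey across the whole image — a global contrast change. Blocky 8×8 compression artifacts appear around shape edges and the flat background shows ringing — characteristic JPEG degradation.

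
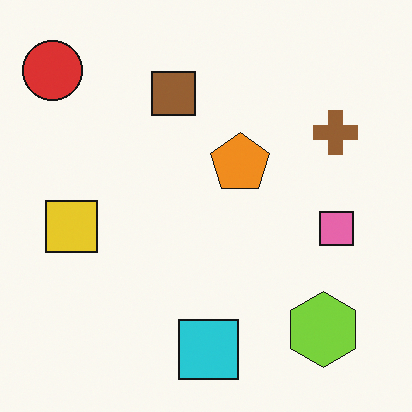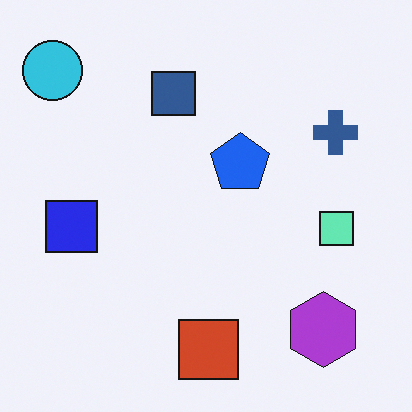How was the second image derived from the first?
The image was hue-shifted by a large amount.

Every shape's color has rotated by the same amount around the hue wheel — a uniform hue shift.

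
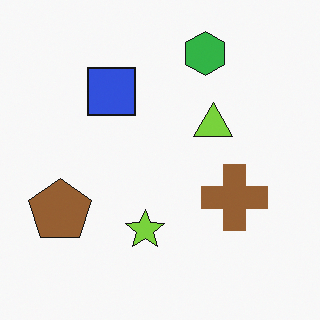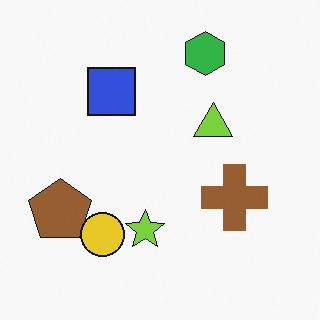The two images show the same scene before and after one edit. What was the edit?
The second image is the first overlaid with an additional yellow circle.

A yellow circle appears in the second image that is absent from the first.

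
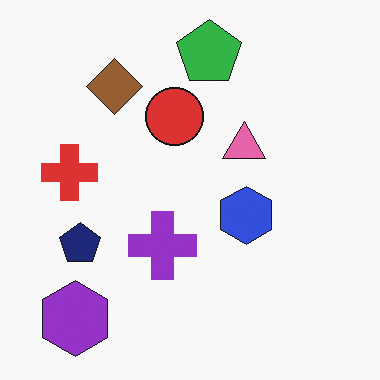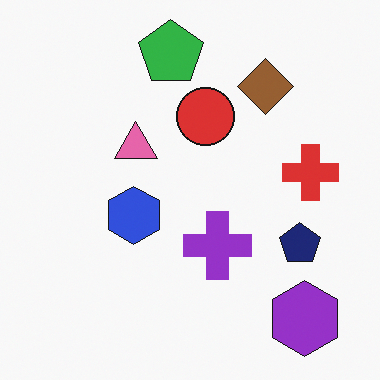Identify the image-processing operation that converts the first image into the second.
This is the original image flipped horizontally (left ↔ right).

The red cross is in the left of the first image and the right of the second — shapes on opposite sides of the vertical midline have swapped in a mirror flip.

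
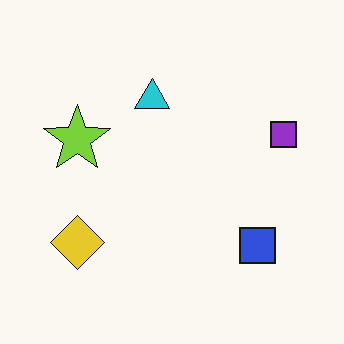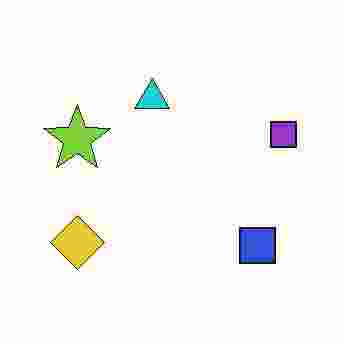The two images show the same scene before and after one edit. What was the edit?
The second image is the first heavily JPEG-compressed with obvious blocking artifacts.

Blocky 8×8 compression artifacts appear around shape edges and the flat background shows ringing — characteristic JPEG degradation.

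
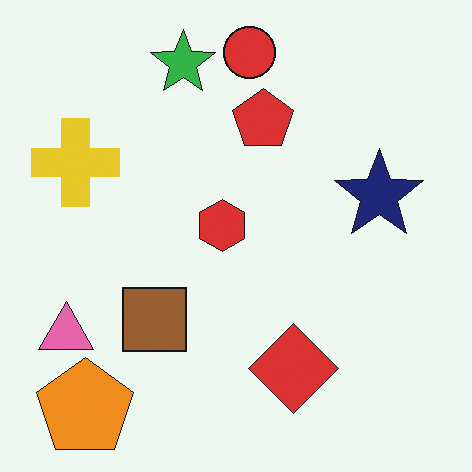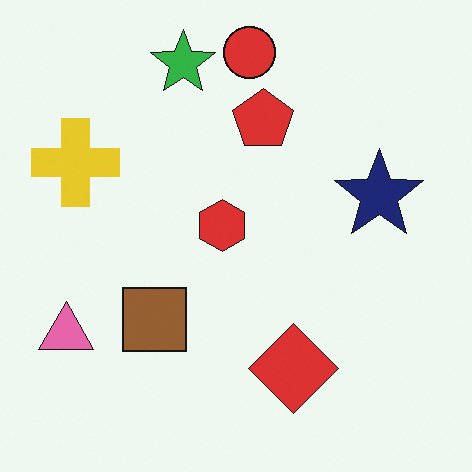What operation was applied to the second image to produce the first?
Overlaid with an additional orange pentagon.

An orange pentagon appears in the first image that is absent from the second.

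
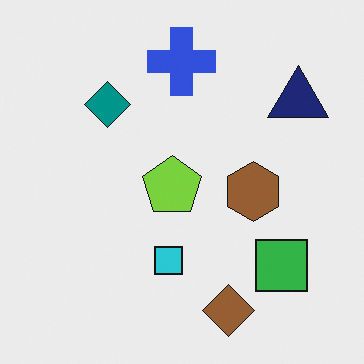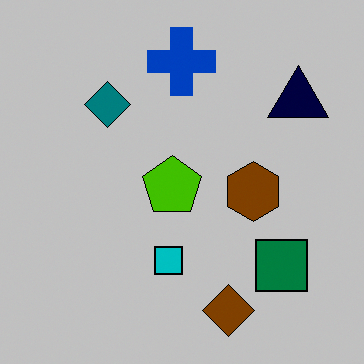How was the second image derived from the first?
The transformation is: aggressively posterized.

Each flat color has snapped to a coarser quantized level — most visibly, the near-white background has dropped to a flat grey.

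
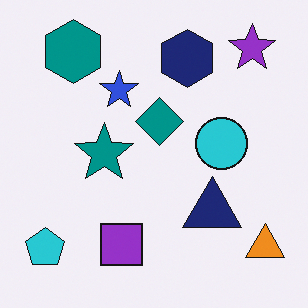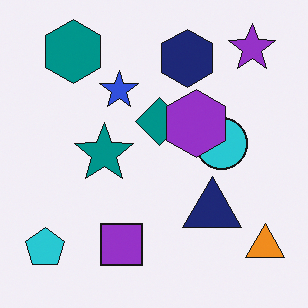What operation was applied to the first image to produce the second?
The image was overlaid with an additional purple hexagon.

A purple hexagon appears in the second image that is absent from the first.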